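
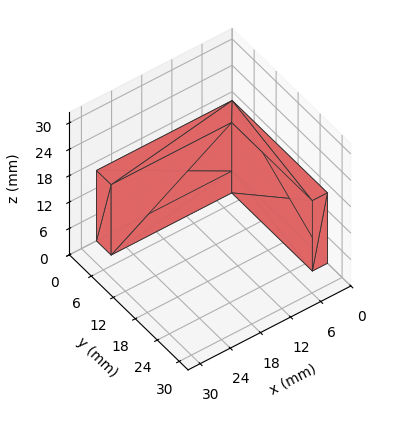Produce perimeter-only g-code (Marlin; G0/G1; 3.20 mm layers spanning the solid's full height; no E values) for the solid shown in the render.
Reading the render: the shape is an L-shaped prism: outer 27 × 26 mm, arm thicknesses ≈ 4 mm (horizontal) and 3 mm (vertical), extruded 16 mm in z (dimensions read to the nearest mm from the axis ticks). For the g-code, the solid's height is divided into equal slices at the stated Δz and each level perimeter traced with G1 moves after a G0 lift.

; perimeter-only toolpath
G21 ; units = mm
G90 ; absolute positioning
G28 ; home
; layer 1
G0 Z3.20
G0 X0.00 Y0.00
G1 X27.00 Y0.00
G1 X27.00 Y4.00
G1 X3.00 Y4.00
G1 X3.00 Y26.00
G1 X0.00 Y26.00
G1 X0.00 Y0.00
; layer 2
G0 Z6.40
G0 X0.00 Y0.00
G1 X27.00 Y0.00
G1 X27.00 Y4.00
G1 X3.00 Y4.00
G1 X3.00 Y26.00
G1 X0.00 Y26.00
G1 X0.00 Y0.00
; layer 3
G0 Z9.60
G0 X0.00 Y0.00
G1 X27.00 Y0.00
G1 X27.00 Y4.00
G1 X3.00 Y4.00
G1 X3.00 Y26.00
G1 X0.00 Y26.00
G1 X0.00 Y0.00
; layer 4
G0 Z12.80
G0 X0.00 Y0.00
G1 X27.00 Y0.00
G1 X27.00 Y4.00
G1 X3.00 Y4.00
G1 X3.00 Y26.00
G1 X0.00 Y26.00
G1 X0.00 Y0.00
; layer 5
G0 Z16.00
G0 X0.00 Y0.00
G1 X27.00 Y0.00
G1 X27.00 Y4.00
G1 X3.00 Y4.00
G1 X3.00 Y26.00
G1 X0.00 Y26.00
G1 X0.00 Y0.00
M2 ; end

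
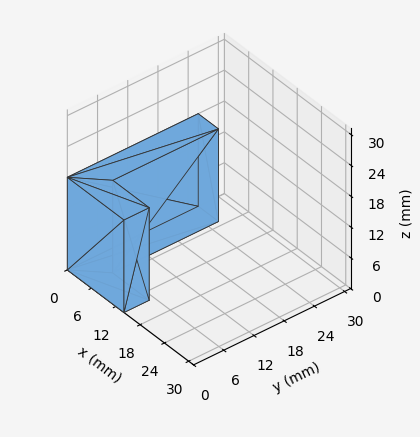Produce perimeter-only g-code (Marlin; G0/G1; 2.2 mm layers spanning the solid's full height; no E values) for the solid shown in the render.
Reading the render: the shape is an L-shaped prism: outer 14 × 26 mm, arm thicknesses ≈ 5 mm (horizontal) and 5 mm (vertical), extruded 18 mm in z (dimensions read to the nearest mm from the axis ticks). For the g-code, the solid's height is divided into equal slices at the stated Δz and each level perimeter traced with G1 moves after a G0 lift.

; perimeter-only toolpath
G21 ; units = mm
G90 ; absolute positioning
G28 ; home
; layer 1
G0 Z2.2
G0 X0.0 Y0.0
G1 X14.0 Y0.0
G1 X14.0 Y5.0
G1 X5.0 Y5.0
G1 X5.0 Y26.0
G1 X0.0 Y26.0
G1 X0.0 Y0.0
; layer 2
G0 Z4.5
G0 X0.0 Y0.0
G1 X14.0 Y0.0
G1 X14.0 Y5.0
G1 X5.0 Y5.0
G1 X5.0 Y26.0
G1 X0.0 Y26.0
G1 X0.0 Y0.0
; layer 3
G0 Z6.8
G0 X0.0 Y0.0
G1 X14.0 Y0.0
G1 X14.0 Y5.0
G1 X5.0 Y5.0
G1 X5.0 Y26.0
G1 X0.0 Y26.0
G1 X0.0 Y0.0
; layer 4
G0 Z9.0
G0 X0.0 Y0.0
G1 X14.0 Y0.0
G1 X14.0 Y5.0
G1 X5.0 Y5.0
G1 X5.0 Y26.0
G1 X0.0 Y26.0
G1 X0.0 Y0.0
; layer 5
G0 Z11.2
G0 X0.0 Y0.0
G1 X14.0 Y0.0
G1 X14.0 Y5.0
G1 X5.0 Y5.0
G1 X5.0 Y26.0
G1 X0.0 Y26.0
G1 X0.0 Y0.0
; layer 6
G0 Z13.5
G0 X0.0 Y0.0
G1 X14.0 Y0.0
G1 X14.0 Y5.0
G1 X5.0 Y5.0
G1 X5.0 Y26.0
G1 X0.0 Y26.0
G1 X0.0 Y0.0
; layer 7
G0 Z15.8
G0 X0.0 Y0.0
G1 X14.0 Y0.0
G1 X14.0 Y5.0
G1 X5.0 Y5.0
G1 X5.0 Y26.0
G1 X0.0 Y26.0
G1 X0.0 Y0.0
; layer 8
G0 Z18.0
G0 X0.0 Y0.0
G1 X14.0 Y0.0
G1 X14.0 Y5.0
G1 X5.0 Y5.0
G1 X5.0 Y26.0
G1 X0.0 Y26.0
G1 X0.0 Y0.0
M2 ; end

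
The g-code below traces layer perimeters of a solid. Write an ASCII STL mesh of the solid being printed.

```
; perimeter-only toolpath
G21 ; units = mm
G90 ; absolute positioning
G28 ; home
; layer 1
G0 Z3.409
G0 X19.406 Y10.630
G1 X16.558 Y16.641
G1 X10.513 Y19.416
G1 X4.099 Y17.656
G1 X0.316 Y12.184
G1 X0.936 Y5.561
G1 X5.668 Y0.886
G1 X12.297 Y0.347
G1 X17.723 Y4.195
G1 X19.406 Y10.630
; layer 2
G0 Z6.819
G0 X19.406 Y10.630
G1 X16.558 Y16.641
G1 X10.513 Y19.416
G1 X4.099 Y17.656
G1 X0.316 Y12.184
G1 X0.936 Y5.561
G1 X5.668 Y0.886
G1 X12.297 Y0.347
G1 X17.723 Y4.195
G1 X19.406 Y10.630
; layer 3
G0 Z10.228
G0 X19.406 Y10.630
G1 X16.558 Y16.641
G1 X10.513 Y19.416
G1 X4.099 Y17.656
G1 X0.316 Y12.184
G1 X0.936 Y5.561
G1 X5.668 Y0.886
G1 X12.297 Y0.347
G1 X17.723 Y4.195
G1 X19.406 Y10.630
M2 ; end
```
solid part
  facet normal 0.0000 0.0000 -1.0000
    outer loop
      vertex 10.513 19.416 0.000
      vertex 16.558 16.641 0.000
      vertex 19.406 10.630 0.000
    endloop
  endfacet
  facet normal 0.0000 0.0000 -1.0000
    outer loop
      vertex 4.099 17.656 0.000
      vertex 10.513 19.416 0.000
      vertex 19.406 10.630 0.000
    endloop
  endfacet
  facet normal 0.0000 0.0000 -1.0000
    outer loop
      vertex 0.316 12.184 0.000
      vertex 4.099 17.656 0.000
      vertex 19.406 10.630 0.000
    endloop
  endfacet
  facet normal 0.0000 0.0000 -1.0000
    outer loop
      vertex 0.936 5.561 0.000
      vertex 0.316 12.184 0.000
      vertex 19.406 10.630 0.000
    endloop
  endfacet
  facet normal 0.0000 0.0000 -1.0000
    outer loop
      vertex 5.668 0.886 0.000
      vertex 0.936 5.561 0.000
      vertex 19.406 10.630 0.000
    endloop
  endfacet
  facet normal 0.0000 0.0000 -1.0000
    outer loop
      vertex 12.297 0.347 0.000
      vertex 5.668 0.886 0.000
      vertex 19.406 10.630 0.000
    endloop
  endfacet
  facet normal 0.0000 0.0000 -1.0000
    outer loop
      vertex 17.723 4.195 0.000
      vertex 12.297 0.347 0.000
      vertex 19.406 10.630 0.000
    endloop
  endfacet
  facet normal 0.0000 0.0000 1.0000
    outer loop
      vertex 19.406 10.630 10.228
      vertex 16.558 16.641 10.228
      vertex 10.513 19.416 10.228
    endloop
  endfacet
  facet normal 0.0000 0.0000 1.0000
    outer loop
      vertex 19.406 10.630 10.228
      vertex 10.513 19.416 10.228
      vertex 4.099 17.656 10.228
    endloop
  endfacet
  facet normal 0.0000 0.0000 1.0000
    outer loop
      vertex 19.406 10.630 10.228
      vertex 4.099 17.656 10.228
      vertex 0.316 12.184 10.228
    endloop
  endfacet
  facet normal 0.0000 0.0000 1.0000
    outer loop
      vertex 19.406 10.630 10.228
      vertex 0.316 12.184 10.228
      vertex 0.936 5.561 10.228
    endloop
  endfacet
  facet normal 0.0000 0.0000 1.0000
    outer loop
      vertex 19.406 10.630 10.228
      vertex 0.936 5.561 10.228
      vertex 5.668 0.886 10.228
    endloop
  endfacet
  facet normal 0.0000 0.0000 1.0000
    outer loop
      vertex 19.406 10.630 10.228
      vertex 5.668 0.886 10.228
      vertex 12.297 0.347 10.228
    endloop
  endfacet
  facet normal 0.0000 0.0000 1.0000
    outer loop
      vertex 19.406 10.630 10.228
      vertex 12.297 0.347 10.228
      vertex 17.723 4.195 10.228
    endloop
  endfacet
  facet normal 0.9037 0.4282 0.0000
    outer loop
      vertex 19.406 10.630 0.000
      vertex 16.558 16.641 0.000
      vertex 16.558 16.641 10.228
    endloop
  endfacet
  facet normal 0.9037 0.4282 0.0000
    outer loop
      vertex 19.406 10.630 0.000
      vertex 16.558 16.641 10.228
      vertex 19.406 10.630 10.228
    endloop
  endfacet
  facet normal 0.4172 0.9088 0.0000
    outer loop
      vertex 16.558 16.641 0.000
      vertex 10.513 19.416 0.000
      vertex 10.513 19.416 10.228
    endloop
  endfacet
  facet normal 0.4172 0.9088 0.0000
    outer loop
      vertex 16.558 16.641 0.000
      vertex 10.513 19.416 10.228
      vertex 16.558 16.641 10.228
    endloop
  endfacet
  facet normal -0.2646 0.9644 0.0000
    outer loop
      vertex 10.513 19.416 0.000
      vertex 4.099 17.656 0.000
      vertex 4.099 17.656 10.228
    endloop
  endfacet
  facet normal -0.2646 0.9644 0.0000
    outer loop
      vertex 10.513 19.416 0.000
      vertex 4.099 17.656 10.228
      vertex 10.513 19.416 10.228
    endloop
  endfacet
  facet normal -0.8226 0.5687 0.0000
    outer loop
      vertex 4.099 17.656 0.000
      vertex 0.316 12.184 0.000
      vertex 0.316 12.184 10.228
    endloop
  endfacet
  facet normal -0.8226 0.5687 0.0000
    outer loop
      vertex 4.099 17.656 0.000
      vertex 0.316 12.184 10.228
      vertex 4.099 17.656 10.228
    endloop
  endfacet
  facet normal -0.9956 -0.0932 0.0000
    outer loop
      vertex 0.316 12.184 0.000
      vertex 0.936 5.561 0.000
      vertex 0.936 5.561 10.228
    endloop
  endfacet
  facet normal -0.9956 -0.0932 0.0000
    outer loop
      vertex 0.316 12.184 0.000
      vertex 0.936 5.561 10.228
      vertex 0.316 12.184 10.228
    endloop
  endfacet
  facet normal -0.7028 -0.7114 0.0000
    outer loop
      vertex 0.936 5.561 0.000
      vertex 5.668 0.886 0.000
      vertex 5.668 0.886 10.228
    endloop
  endfacet
  facet normal -0.7028 -0.7114 0.0000
    outer loop
      vertex 0.936 5.561 0.000
      vertex 5.668 0.886 10.228
      vertex 0.936 5.561 10.228
    endloop
  endfacet
  facet normal -0.0810 -0.9967 0.0000
    outer loop
      vertex 5.668 0.886 0.000
      vertex 12.297 0.347 0.000
      vertex 12.297 0.347 10.228
    endloop
  endfacet
  facet normal -0.0810 -0.9967 0.0000
    outer loop
      vertex 5.668 0.886 0.000
      vertex 12.297 0.347 10.228
      vertex 5.668 0.886 10.228
    endloop
  endfacet
  facet normal 0.5785 -0.8157 0.0000
    outer loop
      vertex 12.297 0.347 0.000
      vertex 17.723 4.195 0.000
      vertex 17.723 4.195 10.228
    endloop
  endfacet
  facet normal 0.5785 -0.8157 0.0000
    outer loop
      vertex 12.297 0.347 0.000
      vertex 17.723 4.195 10.228
      vertex 12.297 0.347 10.228
    endloop
  endfacet
  facet normal 0.9675 -0.2530 0.0000
    outer loop
      vertex 17.723 4.195 0.000
      vertex 19.406 10.630 0.000
      vertex 19.406 10.630 10.228
    endloop
  endfacet
  facet normal 0.9675 -0.2530 0.0000
    outer loop
      vertex 17.723 4.195 0.000
      vertex 19.406 10.630 10.228
      vertex 17.723 4.195 10.228
    endloop
  endfacet
endsolid part

The G0 Z moves step by Δz≈3.409 mm. Every layer's G1 loop is the same polygon, so the solid is a straight extrusion of it from z=0 to z≈10.2. Closing with flat bottom and top caps and triangulating gives 32 facets — a regular 9-sided prism (a cylinder approximated with 9 flat sides), circumscribed radius ≈ 9.72 mm, height ≈ 10.2 mm.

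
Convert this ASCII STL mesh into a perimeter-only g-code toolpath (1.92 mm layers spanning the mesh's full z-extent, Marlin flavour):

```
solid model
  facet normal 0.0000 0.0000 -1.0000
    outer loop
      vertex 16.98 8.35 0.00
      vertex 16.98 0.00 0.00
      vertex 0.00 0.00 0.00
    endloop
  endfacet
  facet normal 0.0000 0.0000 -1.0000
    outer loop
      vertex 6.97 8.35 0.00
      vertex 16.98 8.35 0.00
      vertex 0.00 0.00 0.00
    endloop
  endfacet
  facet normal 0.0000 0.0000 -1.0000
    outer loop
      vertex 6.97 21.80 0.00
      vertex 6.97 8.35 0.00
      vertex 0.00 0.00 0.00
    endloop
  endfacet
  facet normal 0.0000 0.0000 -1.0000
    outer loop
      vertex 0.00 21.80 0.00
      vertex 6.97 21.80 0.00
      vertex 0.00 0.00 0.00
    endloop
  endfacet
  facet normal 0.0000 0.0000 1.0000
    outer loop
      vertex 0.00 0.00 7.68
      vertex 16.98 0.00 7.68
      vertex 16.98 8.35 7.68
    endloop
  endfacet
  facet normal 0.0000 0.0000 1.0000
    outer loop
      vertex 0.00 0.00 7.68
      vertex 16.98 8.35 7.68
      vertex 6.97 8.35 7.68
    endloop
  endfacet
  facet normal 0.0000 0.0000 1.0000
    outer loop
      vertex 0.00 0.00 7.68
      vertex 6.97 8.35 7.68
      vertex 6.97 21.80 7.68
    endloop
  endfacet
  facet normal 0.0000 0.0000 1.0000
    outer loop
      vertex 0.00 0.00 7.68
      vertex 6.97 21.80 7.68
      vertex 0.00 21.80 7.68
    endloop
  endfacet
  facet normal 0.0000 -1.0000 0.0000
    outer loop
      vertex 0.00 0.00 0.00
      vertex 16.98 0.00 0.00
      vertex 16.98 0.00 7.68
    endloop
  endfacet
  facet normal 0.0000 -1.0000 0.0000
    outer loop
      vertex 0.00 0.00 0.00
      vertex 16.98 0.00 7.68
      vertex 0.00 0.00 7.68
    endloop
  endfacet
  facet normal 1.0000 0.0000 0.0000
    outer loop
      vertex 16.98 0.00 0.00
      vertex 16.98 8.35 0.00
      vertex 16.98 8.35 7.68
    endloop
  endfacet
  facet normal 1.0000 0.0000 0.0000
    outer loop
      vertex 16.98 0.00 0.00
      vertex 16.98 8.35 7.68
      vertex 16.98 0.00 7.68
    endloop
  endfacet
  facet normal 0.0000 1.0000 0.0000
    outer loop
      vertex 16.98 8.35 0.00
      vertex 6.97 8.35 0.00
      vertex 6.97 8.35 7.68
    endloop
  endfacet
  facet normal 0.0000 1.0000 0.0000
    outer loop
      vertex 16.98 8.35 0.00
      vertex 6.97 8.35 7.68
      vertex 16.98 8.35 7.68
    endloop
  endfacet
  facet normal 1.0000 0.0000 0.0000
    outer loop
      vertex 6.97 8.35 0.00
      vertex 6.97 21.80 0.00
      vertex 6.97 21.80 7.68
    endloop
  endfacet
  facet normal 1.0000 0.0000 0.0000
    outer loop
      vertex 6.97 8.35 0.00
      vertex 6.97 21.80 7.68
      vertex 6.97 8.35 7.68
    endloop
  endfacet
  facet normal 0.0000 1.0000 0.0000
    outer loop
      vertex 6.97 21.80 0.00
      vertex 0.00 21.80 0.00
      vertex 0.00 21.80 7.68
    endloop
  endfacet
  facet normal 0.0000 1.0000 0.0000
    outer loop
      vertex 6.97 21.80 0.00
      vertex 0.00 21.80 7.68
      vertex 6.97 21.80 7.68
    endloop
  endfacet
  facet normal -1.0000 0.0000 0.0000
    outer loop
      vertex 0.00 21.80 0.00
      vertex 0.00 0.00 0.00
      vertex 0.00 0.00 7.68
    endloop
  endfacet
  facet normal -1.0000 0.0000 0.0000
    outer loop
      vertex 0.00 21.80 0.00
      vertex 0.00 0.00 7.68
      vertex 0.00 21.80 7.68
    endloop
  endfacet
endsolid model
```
; perimeter-only toolpath
G21 ; units = mm
G90 ; absolute positioning
G28 ; home
; layer 1
G0 Z1.92
G0 X0.00 Y0.00
G1 X16.98 Y0.00
G1 X16.98 Y8.35
G1 X6.97 Y8.35
G1 X6.97 Y21.80
G1 X0.00 Y21.80
G1 X0.00 Y0.00
; layer 2
G0 Z3.84
G0 X0.00 Y0.00
G1 X16.98 Y0.00
G1 X16.98 Y8.35
G1 X6.97 Y8.35
G1 X6.97 Y21.80
G1 X0.00 Y21.80
G1 X0.00 Y0.00
; layer 3
G0 Z5.76
G0 X0.00 Y0.00
G1 X16.98 Y0.00
G1 X16.98 Y8.35
G1 X6.97 Y8.35
G1 X6.97 Y21.80
G1 X0.00 Y21.80
G1 X0.00 Y0.00
; layer 4
G0 Z7.68
G0 X0.00 Y0.00
G1 X16.98 Y0.00
G1 X16.98 Y8.35
G1 X6.97 Y8.35
G1 X6.97 Y21.80
G1 X0.00 Y21.80
G1 X0.00 Y0.00
M2 ; end

The solid is an L-shaped prism: outer 17 × 21.8 mm, arm thicknesses ≈ 8.35 mm (horizontal) and 6.97 mm (vertical), extruded 7.68 mm in z. Slicing at Δz = 1.92 mm — 4 equal slices spanning the solid's height, so layer i sits at z = i·h/4 — gives 4 non-empty perimeters. Each is a 6-segment closed polygon; G0 lifts to the layer z and rapids to the start vertex, then G1 traces the edges.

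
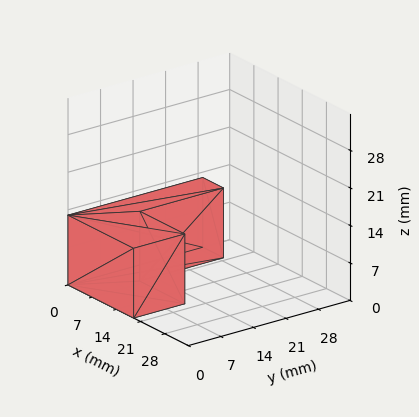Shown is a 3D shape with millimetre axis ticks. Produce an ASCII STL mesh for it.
Reading the render: the shape is an L-shaped prism: outer 19 × 29 mm, arm thicknesses ≈ 11 mm (horizontal) and 6 mm (vertical), extruded 13 mm in z (dimensions read to the nearest mm from the axis ticks). For the STL, each face is triangulated and given an outward normal.

solid part
  facet normal 0.0000 0.0000 -1.0000
    outer loop
      vertex 19.000 11.000 0.000
      vertex 19.000 0.000 0.000
      vertex 0.000 0.000 0.000
    endloop
  endfacet
  facet normal 0.0000 0.0000 -1.0000
    outer loop
      vertex 6.000 11.000 0.000
      vertex 19.000 11.000 0.000
      vertex 0.000 0.000 0.000
    endloop
  endfacet
  facet normal 0.0000 0.0000 -1.0000
    outer loop
      vertex 6.000 29.000 0.000
      vertex 6.000 11.000 0.000
      vertex 0.000 0.000 0.000
    endloop
  endfacet
  facet normal 0.0000 0.0000 -1.0000
    outer loop
      vertex 0.000 29.000 0.000
      vertex 6.000 29.000 0.000
      vertex 0.000 0.000 0.000
    endloop
  endfacet
  facet normal 0.0000 0.0000 1.0000
    outer loop
      vertex 0.000 0.000 13.000
      vertex 19.000 0.000 13.000
      vertex 19.000 11.000 13.000
    endloop
  endfacet
  facet normal 0.0000 0.0000 1.0000
    outer loop
      vertex 0.000 0.000 13.000
      vertex 19.000 11.000 13.000
      vertex 6.000 11.000 13.000
    endloop
  endfacet
  facet normal 0.0000 0.0000 1.0000
    outer loop
      vertex 0.000 0.000 13.000
      vertex 6.000 11.000 13.000
      vertex 6.000 29.000 13.000
    endloop
  endfacet
  facet normal 0.0000 0.0000 1.0000
    outer loop
      vertex 0.000 0.000 13.000
      vertex 6.000 29.000 13.000
      vertex 0.000 29.000 13.000
    endloop
  endfacet
  facet normal 0.0000 -1.0000 0.0000
    outer loop
      vertex 0.000 0.000 0.000
      vertex 19.000 0.000 0.000
      vertex 19.000 0.000 13.000
    endloop
  endfacet
  facet normal 0.0000 -1.0000 0.0000
    outer loop
      vertex 0.000 0.000 0.000
      vertex 19.000 0.000 13.000
      vertex 0.000 0.000 13.000
    endloop
  endfacet
  facet normal 1.0000 0.0000 0.0000
    outer loop
      vertex 19.000 0.000 0.000
      vertex 19.000 11.000 0.000
      vertex 19.000 11.000 13.000
    endloop
  endfacet
  facet normal 1.0000 0.0000 0.0000
    outer loop
      vertex 19.000 0.000 0.000
      vertex 19.000 11.000 13.000
      vertex 19.000 0.000 13.000
    endloop
  endfacet
  facet normal 0.0000 1.0000 0.0000
    outer loop
      vertex 19.000 11.000 0.000
      vertex 6.000 11.000 0.000
      vertex 6.000 11.000 13.000
    endloop
  endfacet
  facet normal 0.0000 1.0000 0.0000
    outer loop
      vertex 19.000 11.000 0.000
      vertex 6.000 11.000 13.000
      vertex 19.000 11.000 13.000
    endloop
  endfacet
  facet normal 1.0000 0.0000 0.0000
    outer loop
      vertex 6.000 11.000 0.000
      vertex 6.000 29.000 0.000
      vertex 6.000 29.000 13.000
    endloop
  endfacet
  facet normal 1.0000 0.0000 0.0000
    outer loop
      vertex 6.000 11.000 0.000
      vertex 6.000 29.000 13.000
      vertex 6.000 11.000 13.000
    endloop
  endfacet
  facet normal 0.0000 1.0000 0.0000
    outer loop
      vertex 6.000 29.000 0.000
      vertex 0.000 29.000 0.000
      vertex 0.000 29.000 13.000
    endloop
  endfacet
  facet normal 0.0000 1.0000 0.0000
    outer loop
      vertex 6.000 29.000 0.000
      vertex 0.000 29.000 13.000
      vertex 6.000 29.000 13.000
    endloop
  endfacet
  facet normal -1.0000 0.0000 0.0000
    outer loop
      vertex 0.000 29.000 0.000
      vertex 0.000 0.000 0.000
      vertex 0.000 0.000 13.000
    endloop
  endfacet
  facet normal -1.0000 0.0000 0.0000
    outer loop
      vertex 0.000 29.000 0.000
      vertex 0.000 0.000 13.000
      vertex 0.000 29.000 13.000
    endloop
  endfacet
endsolid part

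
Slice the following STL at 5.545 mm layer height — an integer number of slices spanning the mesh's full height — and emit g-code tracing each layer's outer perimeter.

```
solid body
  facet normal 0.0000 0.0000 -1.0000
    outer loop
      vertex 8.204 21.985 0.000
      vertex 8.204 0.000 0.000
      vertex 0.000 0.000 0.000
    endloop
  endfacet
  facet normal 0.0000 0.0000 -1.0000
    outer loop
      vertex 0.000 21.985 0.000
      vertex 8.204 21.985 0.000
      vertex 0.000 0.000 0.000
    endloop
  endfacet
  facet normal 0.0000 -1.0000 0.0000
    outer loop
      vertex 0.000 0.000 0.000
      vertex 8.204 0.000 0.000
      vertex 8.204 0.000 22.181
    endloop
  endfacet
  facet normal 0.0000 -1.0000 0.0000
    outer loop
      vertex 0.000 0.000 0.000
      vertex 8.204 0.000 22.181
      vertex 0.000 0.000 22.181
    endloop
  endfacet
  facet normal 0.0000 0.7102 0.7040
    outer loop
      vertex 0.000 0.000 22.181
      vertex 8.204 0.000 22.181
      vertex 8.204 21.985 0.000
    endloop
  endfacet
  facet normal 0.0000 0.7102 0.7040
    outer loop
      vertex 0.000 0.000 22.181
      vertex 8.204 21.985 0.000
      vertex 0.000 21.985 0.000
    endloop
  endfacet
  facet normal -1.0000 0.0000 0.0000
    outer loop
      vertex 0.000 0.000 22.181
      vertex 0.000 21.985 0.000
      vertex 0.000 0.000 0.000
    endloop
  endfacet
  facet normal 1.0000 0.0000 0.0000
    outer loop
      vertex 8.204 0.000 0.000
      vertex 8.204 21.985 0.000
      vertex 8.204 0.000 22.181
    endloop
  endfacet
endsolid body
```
; perimeter-only toolpath
G21 ; units = mm
G90 ; absolute positioning
G28 ; home
; layer 1
G0 Z5.545
G0 X0.000 Y0.000
G1 X8.204 Y0.000
G1 X8.204 Y16.489
G1 X0.000 Y16.489
G1 X0.000 Y0.000
; layer 2
G0 Z11.091
G0 X0.000 Y0.000
G1 X8.204 Y0.000
G1 X8.204 Y10.992
G1 X0.000 Y10.992
G1 X0.000 Y0.000
; layer 3
G0 Z16.636
G0 X0.000 Y0.000
G1 X8.204 Y0.000
G1 X8.204 Y5.496
G1 X0.000 Y5.496
G1 X0.000 Y0.000
M2 ; end

The solid is a wedge (ramp): 8.2 × 22 mm base, rising to 22.2 mm along the y=0 edge and sloping linearly to z=0 at y=22. Slicing at Δz = 5.545 mm — 4 equal slices spanning the solid's height, so layer i sits at z = i·h/4 — gives 3 non-empty perimeters. Each is a 4-segment closed polygon; G0 lifts to the layer z and rapids to the start vertex, then G1 traces the edges. The cross-section shrinks linearly with z (the slice at the apex is degenerate and omitted).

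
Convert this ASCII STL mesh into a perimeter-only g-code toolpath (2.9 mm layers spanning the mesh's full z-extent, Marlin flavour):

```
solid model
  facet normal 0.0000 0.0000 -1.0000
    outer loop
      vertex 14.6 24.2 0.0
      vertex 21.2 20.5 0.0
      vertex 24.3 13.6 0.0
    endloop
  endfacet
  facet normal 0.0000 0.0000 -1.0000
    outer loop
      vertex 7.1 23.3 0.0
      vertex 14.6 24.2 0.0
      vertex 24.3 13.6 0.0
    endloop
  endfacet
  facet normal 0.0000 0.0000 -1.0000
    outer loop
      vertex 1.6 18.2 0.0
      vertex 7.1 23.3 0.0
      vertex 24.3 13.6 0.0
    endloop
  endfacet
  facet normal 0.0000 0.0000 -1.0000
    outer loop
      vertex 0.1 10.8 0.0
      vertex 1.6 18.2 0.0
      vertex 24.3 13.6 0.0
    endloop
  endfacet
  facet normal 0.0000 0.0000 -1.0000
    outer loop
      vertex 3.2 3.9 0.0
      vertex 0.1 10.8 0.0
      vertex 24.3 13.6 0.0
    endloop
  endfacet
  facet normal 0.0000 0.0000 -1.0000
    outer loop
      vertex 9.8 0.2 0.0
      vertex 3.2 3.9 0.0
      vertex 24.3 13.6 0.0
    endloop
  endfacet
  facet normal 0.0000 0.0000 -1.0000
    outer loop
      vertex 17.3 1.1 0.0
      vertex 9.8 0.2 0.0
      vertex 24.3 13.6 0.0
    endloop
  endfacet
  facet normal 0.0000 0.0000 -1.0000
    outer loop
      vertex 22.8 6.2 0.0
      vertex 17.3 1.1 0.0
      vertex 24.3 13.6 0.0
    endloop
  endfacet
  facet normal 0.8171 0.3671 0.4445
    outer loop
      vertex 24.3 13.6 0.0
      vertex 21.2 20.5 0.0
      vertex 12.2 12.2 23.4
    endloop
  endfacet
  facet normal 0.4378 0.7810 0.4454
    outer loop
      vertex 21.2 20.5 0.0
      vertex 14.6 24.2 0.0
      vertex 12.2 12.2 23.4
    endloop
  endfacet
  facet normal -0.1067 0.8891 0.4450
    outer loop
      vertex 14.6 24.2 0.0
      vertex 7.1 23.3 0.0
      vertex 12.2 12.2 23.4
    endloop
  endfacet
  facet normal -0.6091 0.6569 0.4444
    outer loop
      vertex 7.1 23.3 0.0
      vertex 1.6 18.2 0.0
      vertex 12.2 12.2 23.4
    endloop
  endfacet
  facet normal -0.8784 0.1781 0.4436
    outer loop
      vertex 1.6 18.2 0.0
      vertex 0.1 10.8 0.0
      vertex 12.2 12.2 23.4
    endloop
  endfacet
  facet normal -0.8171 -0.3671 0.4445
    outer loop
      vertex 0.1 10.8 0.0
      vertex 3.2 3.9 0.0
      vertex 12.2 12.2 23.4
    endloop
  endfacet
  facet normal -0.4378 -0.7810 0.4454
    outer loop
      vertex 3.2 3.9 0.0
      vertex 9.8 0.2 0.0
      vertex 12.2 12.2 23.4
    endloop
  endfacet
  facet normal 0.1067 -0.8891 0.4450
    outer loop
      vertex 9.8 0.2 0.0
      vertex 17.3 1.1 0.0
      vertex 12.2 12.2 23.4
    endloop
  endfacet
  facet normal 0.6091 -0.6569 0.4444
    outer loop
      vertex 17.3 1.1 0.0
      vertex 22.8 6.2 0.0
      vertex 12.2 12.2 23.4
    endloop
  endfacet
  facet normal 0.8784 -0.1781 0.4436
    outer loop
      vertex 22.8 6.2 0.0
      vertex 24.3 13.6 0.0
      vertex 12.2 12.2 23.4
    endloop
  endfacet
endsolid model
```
; perimeter-only toolpath
G21 ; units = mm
G90 ; absolute positioning
G28 ; home
; layer 1
G0 Z2.9
G0 X22.8 Y13.4
G1 X20.1 Y19.5
G1 X14.3 Y22.7
G1 X7.7 Y21.9
G1 X2.9 Y17.4
G1 X1.6 Y11.0
G1 X4.3 Y4.9
G1 X10.1 Y1.7
G1 X16.7 Y2.5
G1 X21.5 Y6.9
G1 X22.8 Y13.4
; layer 2
G0 Z5.8
G0 X21.3 Y13.2
G1 X18.9 Y18.4
G1 X14.0 Y21.2
G1 X8.4 Y20.5
G1 X4.2 Y16.7
G1 X3.1 Y11.2
G1 X5.5 Y6.0
G1 X10.4 Y3.2
G1 X16.0 Y3.9
G1 X20.2 Y7.7
G1 X21.3 Y13.2
; layer 3
G0 Z8.8
G0 X19.8 Y13.1
G1 X17.8 Y17.4
G1 X13.7 Y19.7
G1 X9.0 Y19.1
G1 X5.6 Y15.9
G1 X4.6 Y11.3
G1 X6.6 Y7.0
G1 X10.7 Y4.7
G1 X15.4 Y5.3
G1 X18.8 Y8.4
G1 X19.8 Y13.1
; layer 4
G0 Z11.7
G0 X18.2 Y12.9
G1 X16.7 Y16.4
G1 X13.4 Y18.2
G1 X9.6 Y17.8
G1 X6.9 Y15.2
G1 X6.1 Y11.5
G1 X7.7 Y8.0
G1 X11.0 Y6.2
G1 X14.8 Y6.6
G1 X17.5 Y9.2
G1 X18.2 Y12.9
; layer 5
G0 Z14.6
G0 X16.7 Y12.7
G1 X15.6 Y15.3
G1 X13.1 Y16.7
G1 X10.3 Y16.4
G1 X8.2 Y14.4
G1 X7.7 Y11.7
G1 X8.8 Y9.1
G1 X11.3 Y7.7
G1 X14.1 Y8.0
G1 X16.2 Y9.9
G1 X16.7 Y12.7
; layer 6
G0 Z17.5
G0 X15.2 Y12.6
G1 X14.5 Y14.3
G1 X12.8 Y15.2
G1 X10.9 Y15.0
G1 X9.5 Y13.7
G1 X9.2 Y11.8
G1 X9.9 Y10.1
G1 X11.6 Y9.2
G1 X13.5 Y9.4
G1 X14.9 Y10.7
G1 X15.2 Y12.6
; layer 7
G0 Z20.5
G0 X13.7 Y12.4
G1 X13.3 Y13.2
G1 X12.5 Y13.7
G1 X11.6 Y13.6
G1 X10.9 Y12.9
G1 X10.7 Y12.0
G1 X11.1 Y11.2
G1 X11.9 Y10.7
G1 X12.8 Y10.8
G1 X13.5 Y11.4
G1 X13.7 Y12.4
M2 ; end

The solid is a regular 10-sided pyramid, base circumscribed radius ≈ 12.2 mm, apex at z ≈ 23.4 mm. Slicing at Δz = 2.9 mm — 8 equal slices spanning the solid's height, so layer i sits at z = i·h/8 — gives 7 non-empty perimeters. Each is a 10-segment closed polygon; G0 lifts to the layer z and rapids to the start vertex, then G1 traces the edges. The cross-section shrinks linearly with z (the slice at the apex is degenerate and omitted).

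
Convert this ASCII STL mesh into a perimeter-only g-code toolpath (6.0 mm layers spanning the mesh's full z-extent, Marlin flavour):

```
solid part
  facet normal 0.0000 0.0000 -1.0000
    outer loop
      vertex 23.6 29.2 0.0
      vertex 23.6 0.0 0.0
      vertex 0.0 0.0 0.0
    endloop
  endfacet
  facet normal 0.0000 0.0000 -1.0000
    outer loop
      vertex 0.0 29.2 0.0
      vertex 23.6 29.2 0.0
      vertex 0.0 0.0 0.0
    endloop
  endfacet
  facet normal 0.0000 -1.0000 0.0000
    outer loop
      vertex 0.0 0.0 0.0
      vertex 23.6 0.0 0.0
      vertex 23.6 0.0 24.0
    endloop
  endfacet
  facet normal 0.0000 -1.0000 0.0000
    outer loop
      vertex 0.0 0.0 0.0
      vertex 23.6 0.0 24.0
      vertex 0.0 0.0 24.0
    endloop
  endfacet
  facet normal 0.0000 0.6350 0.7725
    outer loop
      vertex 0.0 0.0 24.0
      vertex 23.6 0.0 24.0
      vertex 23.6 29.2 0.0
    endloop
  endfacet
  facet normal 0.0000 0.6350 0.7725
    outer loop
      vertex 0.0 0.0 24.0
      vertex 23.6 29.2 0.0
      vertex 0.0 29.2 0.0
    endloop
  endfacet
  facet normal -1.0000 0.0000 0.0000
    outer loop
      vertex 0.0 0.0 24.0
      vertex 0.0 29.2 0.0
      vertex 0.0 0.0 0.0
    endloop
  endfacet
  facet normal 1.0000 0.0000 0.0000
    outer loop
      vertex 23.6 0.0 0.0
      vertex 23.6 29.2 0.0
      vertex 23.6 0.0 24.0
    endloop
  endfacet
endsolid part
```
; perimeter-only toolpath
G21 ; units = mm
G90 ; absolute positioning
G28 ; home
; layer 1
G0 Z6.0
G0 X0.0 Y0.0
G1 X23.6 Y0.0
G1 X23.6 Y21.9
G1 X0.0 Y21.9
G1 X0.0 Y0.0
; layer 2
G0 Z12.0
G0 X0.0 Y0.0
G1 X23.6 Y0.0
G1 X23.6 Y14.6
G1 X0.0 Y14.6
G1 X0.0 Y0.0
; layer 3
G0 Z18.0
G0 X0.0 Y0.0
G1 X23.6 Y0.0
G1 X23.6 Y7.3
G1 X0.0 Y7.3
G1 X0.0 Y0.0
M2 ; end

The solid is a wedge (ramp): 23.6 × 29.2 mm base, rising to 24 mm along the y=0 edge and sloping linearly to z=0 at y=29.2. Slicing at Δz = 6.0 mm — 4 equal slices spanning the solid's height, so layer i sits at z = i·h/4 — gives 3 non-empty perimeters. Each is a 4-segment closed polygon; G0 lifts to the layer z and rapids to the start vertex, then G1 traces the edges. The cross-section shrinks linearly with z (the slice at the apex is degenerate and omitted).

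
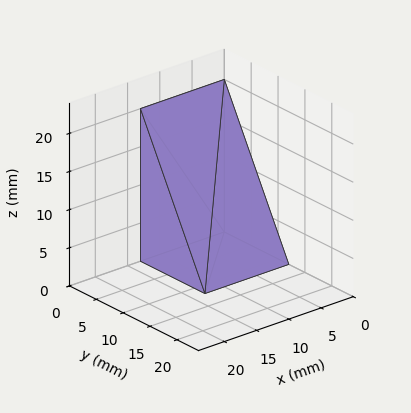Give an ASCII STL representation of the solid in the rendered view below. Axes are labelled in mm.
Reading the render: the shape is a wedge (ramp): 13 × 12 mm base, rising to 20 mm along the y=0 edge and sloping linearly to z=0 at y=12 (dimensions read to the nearest mm from the axis ticks). For the STL, each face is triangulated and given an outward normal.

solid part
  facet normal 0.0000 0.0000 -1.0000
    outer loop
      vertex 13.000 12.000 0.000
      vertex 13.000 0.000 0.000
      vertex 0.000 0.000 0.000
    endloop
  endfacet
  facet normal 0.0000 0.0000 -1.0000
    outer loop
      vertex 0.000 12.000 0.000
      vertex 13.000 12.000 0.000
      vertex 0.000 0.000 0.000
    endloop
  endfacet
  facet normal 0.0000 -1.0000 0.0000
    outer loop
      vertex 0.000 0.000 0.000
      vertex 13.000 0.000 0.000
      vertex 13.000 0.000 20.000
    endloop
  endfacet
  facet normal 0.0000 -1.0000 0.0000
    outer loop
      vertex 0.000 0.000 0.000
      vertex 13.000 0.000 20.000
      vertex 0.000 0.000 20.000
    endloop
  endfacet
  facet normal 0.0000 0.8575 0.5145
    outer loop
      vertex 0.000 0.000 20.000
      vertex 13.000 0.000 20.000
      vertex 13.000 12.000 0.000
    endloop
  endfacet
  facet normal 0.0000 0.8575 0.5145
    outer loop
      vertex 0.000 0.000 20.000
      vertex 13.000 12.000 0.000
      vertex 0.000 12.000 0.000
    endloop
  endfacet
  facet normal -1.0000 0.0000 0.0000
    outer loop
      vertex 0.000 0.000 20.000
      vertex 0.000 12.000 0.000
      vertex 0.000 0.000 0.000
    endloop
  endfacet
  facet normal 1.0000 0.0000 0.0000
    outer loop
      vertex 13.000 0.000 0.000
      vertex 13.000 12.000 0.000
      vertex 13.000 0.000 20.000
    endloop
  endfacet
endsolid part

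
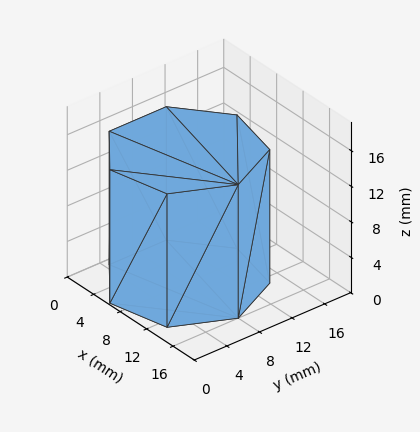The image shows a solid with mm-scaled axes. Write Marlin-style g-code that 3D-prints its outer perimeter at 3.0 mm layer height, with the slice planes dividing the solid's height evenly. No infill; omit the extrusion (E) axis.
Reading the render: the shape is a regular 7-sided prism (a cylinder approximated with 7 flat sides), circumscribed radius ≈ 8 mm, height ≈ 15 mm (dimensions read to the nearest mm from the axis ticks). For the g-code, the solid's height is divided into equal slices at the stated Δz and each level perimeter traced with G1 moves after a G0 lift.

; perimeter-only toolpath
G21 ; units = mm
G90 ; absolute positioning
G28 ; home
; layer 1
G0 Z3.0
G0 X16.0 Y8.0
G1 X13.0 Y14.3
G1 X6.2 Y15.8
G1 X0.8 Y11.5
G1 X0.8 Y4.5
G1 X6.2 Y0.2
G1 X13.0 Y1.7
G1 X16.0 Y8.0
; layer 2
G0 Z6.0
G0 X16.0 Y8.0
G1 X13.0 Y14.3
G1 X6.2 Y15.8
G1 X0.8 Y11.5
G1 X0.8 Y4.5
G1 X6.2 Y0.2
G1 X13.0 Y1.7
G1 X16.0 Y8.0
; layer 3
G0 Z9.0
G0 X16.0 Y8.0
G1 X13.0 Y14.3
G1 X6.2 Y15.8
G1 X0.8 Y11.5
G1 X0.8 Y4.5
G1 X6.2 Y0.2
G1 X13.0 Y1.7
G1 X16.0 Y8.0
; layer 4
G0 Z12.0
G0 X16.0 Y8.0
G1 X13.0 Y14.3
G1 X6.2 Y15.8
G1 X0.8 Y11.5
G1 X0.8 Y4.5
G1 X6.2 Y0.2
G1 X13.0 Y1.7
G1 X16.0 Y8.0
; layer 5
G0 Z15.0
G0 X16.0 Y8.0
G1 X13.0 Y14.3
G1 X6.2 Y15.8
G1 X0.8 Y11.5
G1 X0.8 Y4.5
G1 X6.2 Y0.2
G1 X13.0 Y1.7
G1 X16.0 Y8.0
M2 ; end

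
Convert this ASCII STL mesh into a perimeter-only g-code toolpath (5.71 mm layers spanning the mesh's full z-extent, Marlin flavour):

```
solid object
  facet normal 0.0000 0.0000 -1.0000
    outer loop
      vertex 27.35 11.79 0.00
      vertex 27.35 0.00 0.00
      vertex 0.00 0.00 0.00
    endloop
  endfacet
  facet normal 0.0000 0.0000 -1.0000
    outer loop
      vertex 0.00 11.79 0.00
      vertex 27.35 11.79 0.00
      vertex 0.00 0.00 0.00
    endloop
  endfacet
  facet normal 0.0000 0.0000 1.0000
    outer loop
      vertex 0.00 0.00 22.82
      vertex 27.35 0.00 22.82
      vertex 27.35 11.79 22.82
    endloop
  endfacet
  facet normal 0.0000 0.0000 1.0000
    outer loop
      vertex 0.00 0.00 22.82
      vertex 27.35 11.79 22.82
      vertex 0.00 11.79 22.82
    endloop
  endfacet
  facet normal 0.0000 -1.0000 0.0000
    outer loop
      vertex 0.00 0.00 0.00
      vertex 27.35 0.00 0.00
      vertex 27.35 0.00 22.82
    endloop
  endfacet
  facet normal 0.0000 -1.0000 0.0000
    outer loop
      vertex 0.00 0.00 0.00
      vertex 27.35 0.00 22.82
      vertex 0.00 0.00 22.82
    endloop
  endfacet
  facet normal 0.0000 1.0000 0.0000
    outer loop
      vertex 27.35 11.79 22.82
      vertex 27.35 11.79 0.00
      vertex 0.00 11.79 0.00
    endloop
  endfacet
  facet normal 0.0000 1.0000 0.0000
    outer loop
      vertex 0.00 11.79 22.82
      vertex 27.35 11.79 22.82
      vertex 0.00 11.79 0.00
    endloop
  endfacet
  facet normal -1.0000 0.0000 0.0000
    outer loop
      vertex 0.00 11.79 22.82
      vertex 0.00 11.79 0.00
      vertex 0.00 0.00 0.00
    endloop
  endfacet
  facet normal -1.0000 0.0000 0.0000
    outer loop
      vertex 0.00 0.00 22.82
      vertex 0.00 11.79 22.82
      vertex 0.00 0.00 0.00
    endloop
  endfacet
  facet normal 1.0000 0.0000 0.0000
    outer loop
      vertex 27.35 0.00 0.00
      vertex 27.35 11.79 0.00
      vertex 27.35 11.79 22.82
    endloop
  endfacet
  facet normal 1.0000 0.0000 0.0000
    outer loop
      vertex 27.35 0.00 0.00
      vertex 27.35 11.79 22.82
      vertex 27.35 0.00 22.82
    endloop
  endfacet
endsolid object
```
; perimeter-only toolpath
G21 ; units = mm
G90 ; absolute positioning
G28 ; home
; layer 1
G0 Z5.71
G0 X0.00 Y0.00
G1 X27.35 Y0.00
G1 X27.35 Y11.79
G1 X0.00 Y11.79
G1 X0.00 Y0.00
; layer 2
G0 Z11.41
G0 X0.00 Y0.00
G1 X27.35 Y0.00
G1 X27.35 Y11.79
G1 X0.00 Y11.79
G1 X0.00 Y0.00
; layer 3
G0 Z17.12
G0 X0.00 Y0.00
G1 X27.35 Y0.00
G1 X27.35 Y11.79
G1 X0.00 Y11.79
G1 X0.00 Y0.00
; layer 4
G0 Z22.82
G0 X0.00 Y0.00
G1 X27.35 Y0.00
G1 X27.35 Y11.79
G1 X0.00 Y11.79
G1 X0.00 Y0.00
M2 ; end

The solid is a rectangular box, roughly 27.4 × 11.8 mm footprint and 22.8 mm tall. Slicing at Δz = 5.71 mm — 4 equal slices spanning the solid's height, so layer i sits at z = i·h/4 — gives 4 non-empty perimeters. Each is a 4-segment closed polygon; G0 lifts to the layer z and rapids to the start vertex, then G1 traces the edges.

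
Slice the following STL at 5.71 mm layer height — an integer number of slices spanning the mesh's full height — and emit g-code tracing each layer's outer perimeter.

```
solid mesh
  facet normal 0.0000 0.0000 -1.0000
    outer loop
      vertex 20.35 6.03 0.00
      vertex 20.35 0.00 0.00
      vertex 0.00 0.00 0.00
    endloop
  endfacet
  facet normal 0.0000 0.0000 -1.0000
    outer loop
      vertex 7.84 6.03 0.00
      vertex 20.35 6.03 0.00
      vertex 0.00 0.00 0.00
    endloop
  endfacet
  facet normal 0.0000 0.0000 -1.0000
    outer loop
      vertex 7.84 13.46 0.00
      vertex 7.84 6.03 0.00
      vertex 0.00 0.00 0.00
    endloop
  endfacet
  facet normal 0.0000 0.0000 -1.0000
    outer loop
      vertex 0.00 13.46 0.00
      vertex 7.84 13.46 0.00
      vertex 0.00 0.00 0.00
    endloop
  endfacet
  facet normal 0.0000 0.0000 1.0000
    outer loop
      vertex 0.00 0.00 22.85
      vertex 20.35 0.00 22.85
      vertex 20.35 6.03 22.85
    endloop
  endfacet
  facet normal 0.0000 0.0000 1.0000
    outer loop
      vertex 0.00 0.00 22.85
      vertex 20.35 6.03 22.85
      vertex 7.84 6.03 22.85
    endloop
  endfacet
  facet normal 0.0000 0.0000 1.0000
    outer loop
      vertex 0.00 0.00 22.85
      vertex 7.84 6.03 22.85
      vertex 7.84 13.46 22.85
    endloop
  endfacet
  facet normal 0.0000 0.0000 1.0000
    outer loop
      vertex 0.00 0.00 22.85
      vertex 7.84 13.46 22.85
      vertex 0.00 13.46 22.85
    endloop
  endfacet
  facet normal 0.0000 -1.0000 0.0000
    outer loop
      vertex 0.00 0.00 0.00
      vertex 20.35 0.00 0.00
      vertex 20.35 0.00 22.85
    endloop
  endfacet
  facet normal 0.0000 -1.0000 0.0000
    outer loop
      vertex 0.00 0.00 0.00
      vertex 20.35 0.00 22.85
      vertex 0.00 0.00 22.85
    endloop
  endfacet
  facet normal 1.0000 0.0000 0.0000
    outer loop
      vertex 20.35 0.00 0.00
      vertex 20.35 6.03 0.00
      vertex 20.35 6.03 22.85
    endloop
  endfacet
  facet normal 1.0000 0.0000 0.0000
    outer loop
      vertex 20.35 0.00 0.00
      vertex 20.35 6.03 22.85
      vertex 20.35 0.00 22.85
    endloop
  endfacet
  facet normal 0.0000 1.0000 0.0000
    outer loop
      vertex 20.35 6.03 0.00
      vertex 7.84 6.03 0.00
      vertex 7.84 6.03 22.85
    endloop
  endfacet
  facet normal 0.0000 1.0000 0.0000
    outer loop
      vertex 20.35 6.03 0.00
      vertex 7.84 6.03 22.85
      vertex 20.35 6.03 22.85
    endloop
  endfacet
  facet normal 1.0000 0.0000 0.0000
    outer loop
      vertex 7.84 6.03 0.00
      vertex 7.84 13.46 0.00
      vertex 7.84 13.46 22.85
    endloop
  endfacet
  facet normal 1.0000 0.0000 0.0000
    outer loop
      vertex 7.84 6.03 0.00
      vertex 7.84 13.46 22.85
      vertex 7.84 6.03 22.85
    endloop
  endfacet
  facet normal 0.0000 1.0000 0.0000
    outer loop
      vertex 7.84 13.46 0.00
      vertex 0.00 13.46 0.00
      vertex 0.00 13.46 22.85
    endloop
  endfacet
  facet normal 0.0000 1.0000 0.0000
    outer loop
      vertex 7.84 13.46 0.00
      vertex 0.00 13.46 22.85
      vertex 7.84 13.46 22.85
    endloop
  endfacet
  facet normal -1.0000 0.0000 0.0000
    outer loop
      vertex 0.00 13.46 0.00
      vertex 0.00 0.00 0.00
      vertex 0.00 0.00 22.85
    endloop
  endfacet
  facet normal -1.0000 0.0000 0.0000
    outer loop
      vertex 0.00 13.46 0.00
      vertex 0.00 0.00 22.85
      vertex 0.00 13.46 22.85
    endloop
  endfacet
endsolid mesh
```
; perimeter-only toolpath
G21 ; units = mm
G90 ; absolute positioning
G28 ; home
; layer 1
G0 Z5.71
G0 X0.00 Y0.00
G1 X20.35 Y0.00
G1 X20.35 Y6.03
G1 X7.84 Y6.03
G1 X7.84 Y13.46
G1 X0.00 Y13.46
G1 X0.00 Y0.00
; layer 2
G0 Z11.43
G0 X0.00 Y0.00
G1 X20.35 Y0.00
G1 X20.35 Y6.03
G1 X7.84 Y6.03
G1 X7.84 Y13.46
G1 X0.00 Y13.46
G1 X0.00 Y0.00
; layer 3
G0 Z17.14
G0 X0.00 Y0.00
G1 X20.35 Y0.00
G1 X20.35 Y6.03
G1 X7.84 Y6.03
G1 X7.84 Y13.46
G1 X0.00 Y13.46
G1 X0.00 Y0.00
; layer 4
G0 Z22.85
G0 X0.00 Y0.00
G1 X20.35 Y0.00
G1 X20.35 Y6.03
G1 X7.84 Y6.03
G1 X7.84 Y13.46
G1 X0.00 Y13.46
G1 X0.00 Y0.00
M2 ; end

The solid is an L-shaped prism: outer 20.4 × 13.5 mm, arm thicknesses ≈ 6.03 mm (horizontal) and 7.84 mm (vertical), extruded 22.9 mm in z. Slicing at Δz = 5.71 mm — 4 equal slices spanning the solid's height, so layer i sits at z = i·h/4 — gives 4 non-empty perimeters. Each is a 6-segment closed polygon; G0 lifts to the layer z and rapids to the start vertex, then G1 traces the edges.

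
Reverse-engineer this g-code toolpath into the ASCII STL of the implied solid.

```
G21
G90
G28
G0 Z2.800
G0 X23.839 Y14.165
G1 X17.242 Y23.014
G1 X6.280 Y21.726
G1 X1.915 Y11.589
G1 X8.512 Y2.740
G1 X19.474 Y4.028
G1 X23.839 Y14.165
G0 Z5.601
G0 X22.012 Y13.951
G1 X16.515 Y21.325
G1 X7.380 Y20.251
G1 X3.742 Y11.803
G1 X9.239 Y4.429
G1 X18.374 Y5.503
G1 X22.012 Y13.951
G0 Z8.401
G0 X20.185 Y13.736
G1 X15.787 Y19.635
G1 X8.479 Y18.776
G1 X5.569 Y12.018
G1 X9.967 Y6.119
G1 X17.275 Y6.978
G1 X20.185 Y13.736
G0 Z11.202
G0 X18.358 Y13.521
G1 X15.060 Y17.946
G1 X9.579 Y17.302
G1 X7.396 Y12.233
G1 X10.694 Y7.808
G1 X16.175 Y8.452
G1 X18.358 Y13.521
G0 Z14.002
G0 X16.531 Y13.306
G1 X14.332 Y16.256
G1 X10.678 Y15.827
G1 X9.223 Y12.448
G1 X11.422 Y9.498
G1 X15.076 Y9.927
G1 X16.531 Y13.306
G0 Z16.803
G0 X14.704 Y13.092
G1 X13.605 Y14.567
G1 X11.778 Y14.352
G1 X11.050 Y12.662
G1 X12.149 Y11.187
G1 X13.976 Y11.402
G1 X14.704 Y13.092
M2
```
solid part
  facet normal 0.0000 0.0000 -1.0000
    outer loop
      vertex 5.181 23.201 0.000
      vertex 17.970 24.704 0.000
      vertex 25.666 14.380 0.000
    endloop
  endfacet
  facet normal 0.0000 0.0000 -1.0000
    outer loop
      vertex 0.088 11.374 0.000
      vertex 5.181 23.201 0.000
      vertex 25.666 14.380 0.000
    endloop
  endfacet
  facet normal 0.0000 0.0000 -1.0000
    outer loop
      vertex 7.784 1.050 0.000
      vertex 0.088 11.374 0.000
      vertex 25.666 14.380 0.000
    endloop
  endfacet
  facet normal 0.0000 0.0000 -1.0000
    outer loop
      vertex 20.573 2.553 0.000
      vertex 7.784 1.050 0.000
      vertex 25.666 14.380 0.000
    endloop
  endfacet
  facet normal 0.6969 0.5195 0.4945
    outer loop
      vertex 25.666 14.380 0.000
      vertex 17.970 24.704 0.000
      vertex 12.877 12.877 19.603
    endloop
  endfacet
  facet normal -0.1015 0.8633 0.4945
    outer loop
      vertex 17.970 24.704 0.000
      vertex 5.181 23.201 0.000
      vertex 12.877 12.877 19.603
    endloop
  endfacet
  facet normal -0.7983 0.3438 0.4945
    outer loop
      vertex 5.181 23.201 0.000
      vertex 0.088 11.374 0.000
      vertex 12.877 12.877 19.603
    endloop
  endfacet
  facet normal -0.6969 -0.5195 0.4945
    outer loop
      vertex 0.088 11.374 0.000
      vertex 7.784 1.050 0.000
      vertex 12.877 12.877 19.603
    endloop
  endfacet
  facet normal 0.1015 -0.8633 0.4945
    outer loop
      vertex 7.784 1.050 0.000
      vertex 20.573 2.553 0.000
      vertex 12.877 12.877 19.603
    endloop
  endfacet
  facet normal 0.7983 -0.3438 0.4945
    outer loop
      vertex 20.573 2.553 0.000
      vertex 25.666 14.380 0.000
      vertex 12.877 12.877 19.603
    endloop
  endfacet
endsolid part

The G0 Z moves step by Δz≈2.800 mm. The G1 loops shrink linearly with z, so the solid tapers from its base footprint up to z≈19.6. Closing with a flat bottom cap and the tapered top and triangulating gives 10 facets — a regular 6-sided pyramid, base circumscribed radius ≈ 12.9 mm, apex at z ≈ 19.6 mm.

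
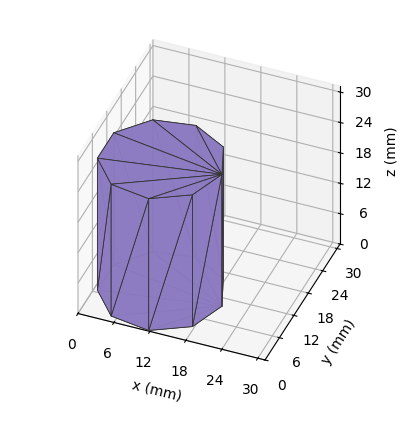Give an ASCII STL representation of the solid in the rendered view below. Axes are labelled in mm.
Reading the render: the shape is a regular 9-sided prism (a cylinder approximated with 9 flat sides), circumscribed radius ≈ 10 mm, height ≈ 26 mm (dimensions read to the nearest mm from the axis ticks). For the STL, each face is triangulated and given an outward normal.

solid part
  facet normal 0.0000 0.0000 -1.0000
    outer loop
      vertex 11.736 19.848 0.000
      vertex 17.660 16.428 0.000
      vertex 20.000 10.000 0.000
    endloop
  endfacet
  facet normal 0.0000 0.0000 -1.0000
    outer loop
      vertex 5.000 18.660 0.000
      vertex 11.736 19.848 0.000
      vertex 20.000 10.000 0.000
    endloop
  endfacet
  facet normal 0.0000 0.0000 -1.0000
    outer loop
      vertex 0.603 13.420 0.000
      vertex 5.000 18.660 0.000
      vertex 20.000 10.000 0.000
    endloop
  endfacet
  facet normal 0.0000 0.0000 -1.0000
    outer loop
      vertex 0.603 6.580 0.000
      vertex 0.603 13.420 0.000
      vertex 20.000 10.000 0.000
    endloop
  endfacet
  facet normal 0.0000 0.0000 -1.0000
    outer loop
      vertex 5.000 1.340 0.000
      vertex 0.603 6.580 0.000
      vertex 20.000 10.000 0.000
    endloop
  endfacet
  facet normal 0.0000 0.0000 -1.0000
    outer loop
      vertex 11.736 0.152 0.000
      vertex 5.000 1.340 0.000
      vertex 20.000 10.000 0.000
    endloop
  endfacet
  facet normal 0.0000 0.0000 -1.0000
    outer loop
      vertex 17.660 3.572 0.000
      vertex 11.736 0.152 0.000
      vertex 20.000 10.000 0.000
    endloop
  endfacet
  facet normal 0.0000 0.0000 1.0000
    outer loop
      vertex 20.000 10.000 26.000
      vertex 17.660 16.428 26.000
      vertex 11.736 19.848 26.000
    endloop
  endfacet
  facet normal 0.0000 0.0000 1.0000
    outer loop
      vertex 20.000 10.000 26.000
      vertex 11.736 19.848 26.000
      vertex 5.000 18.660 26.000
    endloop
  endfacet
  facet normal 0.0000 0.0000 1.0000
    outer loop
      vertex 20.000 10.000 26.000
      vertex 5.000 18.660 26.000
      vertex 0.603 13.420 26.000
    endloop
  endfacet
  facet normal 0.0000 0.0000 1.0000
    outer loop
      vertex 20.000 10.000 26.000
      vertex 0.603 13.420 26.000
      vertex 0.603 6.580 26.000
    endloop
  endfacet
  facet normal 0.0000 0.0000 1.0000
    outer loop
      vertex 20.000 10.000 26.000
      vertex 0.603 6.580 26.000
      vertex 5.000 1.340 26.000
    endloop
  endfacet
  facet normal 0.0000 0.0000 1.0000
    outer loop
      vertex 20.000 10.000 26.000
      vertex 5.000 1.340 26.000
      vertex 11.736 0.152 26.000
    endloop
  endfacet
  facet normal 0.0000 0.0000 1.0000
    outer loop
      vertex 20.000 10.000 26.000
      vertex 11.736 0.152 26.000
      vertex 17.660 3.572 26.000
    endloop
  endfacet
  facet normal 0.9397 0.3421 0.0000
    outer loop
      vertex 20.000 10.000 0.000
      vertex 17.660 16.428 0.000
      vertex 17.660 16.428 26.000
    endloop
  endfacet
  facet normal 0.9397 0.3421 0.0000
    outer loop
      vertex 20.000 10.000 0.000
      vertex 17.660 16.428 26.000
      vertex 20.000 10.000 26.000
    endloop
  endfacet
  facet normal 0.5000 0.8660 0.0000
    outer loop
      vertex 17.660 16.428 0.000
      vertex 11.736 19.848 0.000
      vertex 11.736 19.848 26.000
    endloop
  endfacet
  facet normal 0.5000 0.8660 0.0000
    outer loop
      vertex 17.660 16.428 0.000
      vertex 11.736 19.848 26.000
      vertex 17.660 16.428 26.000
    endloop
  endfacet
  facet normal -0.1737 0.9848 0.0000
    outer loop
      vertex 11.736 19.848 0.000
      vertex 5.000 18.660 0.000
      vertex 5.000 18.660 26.000
    endloop
  endfacet
  facet normal -0.1737 0.9848 0.0000
    outer loop
      vertex 11.736 19.848 0.000
      vertex 5.000 18.660 26.000
      vertex 11.736 19.848 26.000
    endloop
  endfacet
  facet normal -0.7660 0.6428 0.0000
    outer loop
      vertex 5.000 18.660 0.000
      vertex 0.603 13.420 0.000
      vertex 0.603 13.420 26.000
    endloop
  endfacet
  facet normal -0.7660 0.6428 0.0000
    outer loop
      vertex 5.000 18.660 0.000
      vertex 0.603 13.420 26.000
      vertex 5.000 18.660 26.000
    endloop
  endfacet
  facet normal -1.0000 0.0000 0.0000
    outer loop
      vertex 0.603 13.420 0.000
      vertex 0.603 6.580 0.000
      vertex 0.603 6.580 26.000
    endloop
  endfacet
  facet normal -1.0000 0.0000 0.0000
    outer loop
      vertex 0.603 13.420 0.000
      vertex 0.603 6.580 26.000
      vertex 0.603 13.420 26.000
    endloop
  endfacet
  facet normal -0.7660 -0.6428 0.0000
    outer loop
      vertex 0.603 6.580 0.000
      vertex 5.000 1.340 0.000
      vertex 5.000 1.340 26.000
    endloop
  endfacet
  facet normal -0.7660 -0.6428 0.0000
    outer loop
      vertex 0.603 6.580 0.000
      vertex 5.000 1.340 26.000
      vertex 0.603 6.580 26.000
    endloop
  endfacet
  facet normal -0.1737 -0.9848 0.0000
    outer loop
      vertex 5.000 1.340 0.000
      vertex 11.736 0.152 0.000
      vertex 11.736 0.152 26.000
    endloop
  endfacet
  facet normal -0.1737 -0.9848 0.0000
    outer loop
      vertex 5.000 1.340 0.000
      vertex 11.736 0.152 26.000
      vertex 5.000 1.340 26.000
    endloop
  endfacet
  facet normal 0.5000 -0.8660 0.0000
    outer loop
      vertex 11.736 0.152 0.000
      vertex 17.660 3.572 0.000
      vertex 17.660 3.572 26.000
    endloop
  endfacet
  facet normal 0.5000 -0.8660 0.0000
    outer loop
      vertex 11.736 0.152 0.000
      vertex 17.660 3.572 26.000
      vertex 11.736 0.152 26.000
    endloop
  endfacet
  facet normal 0.9397 -0.3421 0.0000
    outer loop
      vertex 17.660 3.572 0.000
      vertex 20.000 10.000 0.000
      vertex 20.000 10.000 26.000
    endloop
  endfacet
  facet normal 0.9397 -0.3421 0.0000
    outer loop
      vertex 17.660 3.572 0.000
      vertex 20.000 10.000 26.000
      vertex 17.660 3.572 26.000
    endloop
  endfacet
endsolid part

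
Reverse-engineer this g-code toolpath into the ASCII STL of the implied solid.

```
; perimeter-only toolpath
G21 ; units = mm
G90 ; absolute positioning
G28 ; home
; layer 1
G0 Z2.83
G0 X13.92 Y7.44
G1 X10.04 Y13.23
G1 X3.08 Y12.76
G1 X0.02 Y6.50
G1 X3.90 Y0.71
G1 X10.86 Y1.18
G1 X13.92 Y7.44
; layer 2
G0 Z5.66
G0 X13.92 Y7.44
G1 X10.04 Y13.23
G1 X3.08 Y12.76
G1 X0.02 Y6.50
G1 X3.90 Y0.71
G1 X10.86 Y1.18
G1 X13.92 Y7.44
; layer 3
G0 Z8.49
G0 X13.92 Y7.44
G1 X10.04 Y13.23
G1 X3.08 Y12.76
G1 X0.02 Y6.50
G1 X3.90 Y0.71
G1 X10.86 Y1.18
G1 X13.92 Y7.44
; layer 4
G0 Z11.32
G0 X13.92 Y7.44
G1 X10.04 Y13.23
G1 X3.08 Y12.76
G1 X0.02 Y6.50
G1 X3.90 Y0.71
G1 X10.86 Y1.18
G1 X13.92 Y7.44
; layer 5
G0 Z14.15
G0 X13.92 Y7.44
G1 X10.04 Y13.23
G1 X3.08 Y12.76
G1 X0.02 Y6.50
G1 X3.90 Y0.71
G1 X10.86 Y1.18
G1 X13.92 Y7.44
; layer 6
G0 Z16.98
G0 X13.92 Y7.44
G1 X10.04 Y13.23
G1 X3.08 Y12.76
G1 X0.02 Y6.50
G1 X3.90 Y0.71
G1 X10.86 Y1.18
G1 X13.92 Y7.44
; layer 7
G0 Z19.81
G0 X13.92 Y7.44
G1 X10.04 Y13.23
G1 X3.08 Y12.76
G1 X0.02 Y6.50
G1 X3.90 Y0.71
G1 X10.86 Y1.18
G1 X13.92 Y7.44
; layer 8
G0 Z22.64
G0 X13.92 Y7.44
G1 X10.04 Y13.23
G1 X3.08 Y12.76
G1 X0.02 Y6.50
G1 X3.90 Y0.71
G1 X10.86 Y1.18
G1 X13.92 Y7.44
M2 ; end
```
solid part
  facet normal 0.0000 0.0000 -1.0000
    outer loop
      vertex 3.08 12.76 0.00
      vertex 10.04 13.23 0.00
      vertex 13.92 7.44 0.00
    endloop
  endfacet
  facet normal 0.0000 0.0000 -1.0000
    outer loop
      vertex 0.02 6.50 0.00
      vertex 3.08 12.76 0.00
      vertex 13.92 7.44 0.00
    endloop
  endfacet
  facet normal 0.0000 0.0000 -1.0000
    outer loop
      vertex 3.90 0.71 0.00
      vertex 0.02 6.50 0.00
      vertex 13.92 7.44 0.00
    endloop
  endfacet
  facet normal 0.0000 0.0000 -1.0000
    outer loop
      vertex 10.86 1.18 0.00
      vertex 3.90 0.71 0.00
      vertex 13.92 7.44 0.00
    endloop
  endfacet
  facet normal 0.0000 0.0000 1.0000
    outer loop
      vertex 13.92 7.44 22.64
      vertex 10.04 13.23 22.64
      vertex 3.08 12.76 22.64
    endloop
  endfacet
  facet normal 0.0000 0.0000 1.0000
    outer loop
      vertex 13.92 7.44 22.64
      vertex 3.08 12.76 22.64
      vertex 0.02 6.50 22.64
    endloop
  endfacet
  facet normal 0.0000 0.0000 1.0000
    outer loop
      vertex 13.92 7.44 22.64
      vertex 0.02 6.50 22.64
      vertex 3.90 0.71 22.64
    endloop
  endfacet
  facet normal 0.0000 0.0000 1.0000
    outer loop
      vertex 13.92 7.44 22.64
      vertex 3.90 0.71 22.64
      vertex 10.86 1.18 22.64
    endloop
  endfacet
  facet normal 0.8307 0.5567 0.0000
    outer loop
      vertex 13.92 7.44 0.00
      vertex 10.04 13.23 0.00
      vertex 10.04 13.23 22.64
    endloop
  endfacet
  facet normal 0.8307 0.5567 0.0000
    outer loop
      vertex 13.92 7.44 0.00
      vertex 10.04 13.23 22.64
      vertex 13.92 7.44 22.64
    endloop
  endfacet
  facet normal -0.0674 0.9977 0.0000
    outer loop
      vertex 10.04 13.23 0.00
      vertex 3.08 12.76 0.00
      vertex 3.08 12.76 22.64
    endloop
  endfacet
  facet normal -0.0674 0.9977 0.0000
    outer loop
      vertex 10.04 13.23 0.00
      vertex 3.08 12.76 22.64
      vertex 10.04 13.23 22.64
    endloop
  endfacet
  facet normal -0.8984 0.4392 0.0000
    outer loop
      vertex 3.08 12.76 0.00
      vertex 0.02 6.50 0.00
      vertex 0.02 6.50 22.64
    endloop
  endfacet
  facet normal -0.8984 0.4392 0.0000
    outer loop
      vertex 3.08 12.76 0.00
      vertex 0.02 6.50 22.64
      vertex 3.08 12.76 22.64
    endloop
  endfacet
  facet normal -0.8307 -0.5567 0.0000
    outer loop
      vertex 0.02 6.50 0.00
      vertex 3.90 0.71 0.00
      vertex 3.90 0.71 22.64
    endloop
  endfacet
  facet normal -0.8307 -0.5567 0.0000
    outer loop
      vertex 0.02 6.50 0.00
      vertex 3.90 0.71 22.64
      vertex 0.02 6.50 22.64
    endloop
  endfacet
  facet normal 0.0674 -0.9977 0.0000
    outer loop
      vertex 3.90 0.71 0.00
      vertex 10.86 1.18 0.00
      vertex 10.86 1.18 22.64
    endloop
  endfacet
  facet normal 0.0674 -0.9977 0.0000
    outer loop
      vertex 3.90 0.71 0.00
      vertex 10.86 1.18 22.64
      vertex 3.90 0.71 22.64
    endloop
  endfacet
  facet normal 0.8984 -0.4392 0.0000
    outer loop
      vertex 10.86 1.18 0.00
      vertex 13.92 7.44 0.00
      vertex 13.92 7.44 22.64
    endloop
  endfacet
  facet normal 0.8984 -0.4392 0.0000
    outer loop
      vertex 10.86 1.18 0.00
      vertex 13.92 7.44 22.64
      vertex 10.86 1.18 22.64
    endloop
  endfacet
endsolid part

The G0 Z moves step by Δz≈2.83 mm. Every layer's G1 loop is the same polygon, so the solid is a straight extrusion of it from z=0 to z≈22.6. Closing with flat bottom and top caps and triangulating gives 20 facets — a regular 6-sided prism (a cylinder approximated with 6 flat sides), circumscribed radius ≈ 6.97 mm, height ≈ 22.6 mm.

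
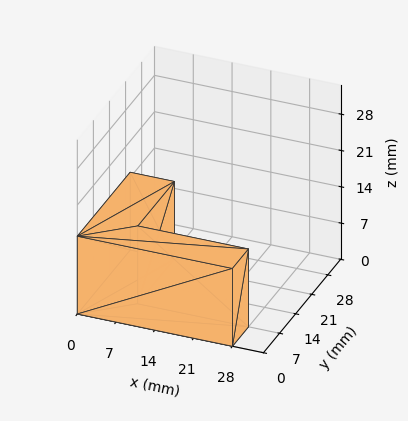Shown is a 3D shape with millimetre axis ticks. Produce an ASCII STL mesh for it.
Reading the render: the shape is an L-shaped prism: outer 28 × 23 mm, arm thicknesses ≈ 7 mm (horizontal) and 8 mm (vertical), extruded 15 mm in z (dimensions read to the nearest mm from the axis ticks). For the STL, each face is triangulated and given an outward normal.

solid part
  facet normal 0.0000 0.0000 -1.0000
    outer loop
      vertex 28.00 7.00 0.00
      vertex 28.00 0.00 0.00
      vertex 0.00 0.00 0.00
    endloop
  endfacet
  facet normal 0.0000 0.0000 -1.0000
    outer loop
      vertex 8.00 7.00 0.00
      vertex 28.00 7.00 0.00
      vertex 0.00 0.00 0.00
    endloop
  endfacet
  facet normal 0.0000 0.0000 -1.0000
    outer loop
      vertex 8.00 23.00 0.00
      vertex 8.00 7.00 0.00
      vertex 0.00 0.00 0.00
    endloop
  endfacet
  facet normal 0.0000 0.0000 -1.0000
    outer loop
      vertex 0.00 23.00 0.00
      vertex 8.00 23.00 0.00
      vertex 0.00 0.00 0.00
    endloop
  endfacet
  facet normal 0.0000 0.0000 1.0000
    outer loop
      vertex 0.00 0.00 15.00
      vertex 28.00 0.00 15.00
      vertex 28.00 7.00 15.00
    endloop
  endfacet
  facet normal 0.0000 0.0000 1.0000
    outer loop
      vertex 0.00 0.00 15.00
      vertex 28.00 7.00 15.00
      vertex 8.00 7.00 15.00
    endloop
  endfacet
  facet normal 0.0000 0.0000 1.0000
    outer loop
      vertex 0.00 0.00 15.00
      vertex 8.00 7.00 15.00
      vertex 8.00 23.00 15.00
    endloop
  endfacet
  facet normal 0.0000 0.0000 1.0000
    outer loop
      vertex 0.00 0.00 15.00
      vertex 8.00 23.00 15.00
      vertex 0.00 23.00 15.00
    endloop
  endfacet
  facet normal 0.0000 -1.0000 0.0000
    outer loop
      vertex 0.00 0.00 0.00
      vertex 28.00 0.00 0.00
      vertex 28.00 0.00 15.00
    endloop
  endfacet
  facet normal 0.0000 -1.0000 0.0000
    outer loop
      vertex 0.00 0.00 0.00
      vertex 28.00 0.00 15.00
      vertex 0.00 0.00 15.00
    endloop
  endfacet
  facet normal 1.0000 0.0000 0.0000
    outer loop
      vertex 28.00 0.00 0.00
      vertex 28.00 7.00 0.00
      vertex 28.00 7.00 15.00
    endloop
  endfacet
  facet normal 1.0000 0.0000 0.0000
    outer loop
      vertex 28.00 0.00 0.00
      vertex 28.00 7.00 15.00
      vertex 28.00 0.00 15.00
    endloop
  endfacet
  facet normal 0.0000 1.0000 0.0000
    outer loop
      vertex 28.00 7.00 0.00
      vertex 8.00 7.00 0.00
      vertex 8.00 7.00 15.00
    endloop
  endfacet
  facet normal 0.0000 1.0000 0.0000
    outer loop
      vertex 28.00 7.00 0.00
      vertex 8.00 7.00 15.00
      vertex 28.00 7.00 15.00
    endloop
  endfacet
  facet normal 1.0000 0.0000 0.0000
    outer loop
      vertex 8.00 7.00 0.00
      vertex 8.00 23.00 0.00
      vertex 8.00 23.00 15.00
    endloop
  endfacet
  facet normal 1.0000 0.0000 0.0000
    outer loop
      vertex 8.00 7.00 0.00
      vertex 8.00 23.00 15.00
      vertex 8.00 7.00 15.00
    endloop
  endfacet
  facet normal 0.0000 1.0000 0.0000
    outer loop
      vertex 8.00 23.00 0.00
      vertex 0.00 23.00 0.00
      vertex 0.00 23.00 15.00
    endloop
  endfacet
  facet normal 0.0000 1.0000 0.0000
    outer loop
      vertex 8.00 23.00 0.00
      vertex 0.00 23.00 15.00
      vertex 8.00 23.00 15.00
    endloop
  endfacet
  facet normal -1.0000 0.0000 0.0000
    outer loop
      vertex 0.00 23.00 0.00
      vertex 0.00 0.00 0.00
      vertex 0.00 0.00 15.00
    endloop
  endfacet
  facet normal -1.0000 0.0000 0.0000
    outer loop
      vertex 0.00 23.00 0.00
      vertex 0.00 0.00 15.00
      vertex 0.00 23.00 15.00
    endloop
  endfacet
endsolid part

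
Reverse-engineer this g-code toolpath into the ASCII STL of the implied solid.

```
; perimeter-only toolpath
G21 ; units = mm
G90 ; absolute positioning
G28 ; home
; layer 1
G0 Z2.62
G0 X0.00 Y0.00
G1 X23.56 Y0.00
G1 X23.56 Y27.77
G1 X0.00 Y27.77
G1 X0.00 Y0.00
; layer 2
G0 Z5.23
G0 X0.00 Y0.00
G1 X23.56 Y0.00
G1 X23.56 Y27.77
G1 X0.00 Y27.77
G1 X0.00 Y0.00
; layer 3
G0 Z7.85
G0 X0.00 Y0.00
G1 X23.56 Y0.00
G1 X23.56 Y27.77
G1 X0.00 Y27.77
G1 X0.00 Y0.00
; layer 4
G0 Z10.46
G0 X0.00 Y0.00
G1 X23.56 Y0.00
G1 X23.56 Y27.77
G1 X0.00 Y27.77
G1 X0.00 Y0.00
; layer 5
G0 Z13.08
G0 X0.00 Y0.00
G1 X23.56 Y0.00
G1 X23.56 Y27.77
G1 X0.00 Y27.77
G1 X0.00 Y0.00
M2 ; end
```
solid part
  facet normal 0.0000 0.0000 -1.0000
    outer loop
      vertex 23.56 27.77 0.00
      vertex 23.56 0.00 0.00
      vertex 0.00 0.00 0.00
    endloop
  endfacet
  facet normal 0.0000 0.0000 -1.0000
    outer loop
      vertex 0.00 27.77 0.00
      vertex 23.56 27.77 0.00
      vertex 0.00 0.00 0.00
    endloop
  endfacet
  facet normal 0.0000 0.0000 1.0000
    outer loop
      vertex 0.00 0.00 13.08
      vertex 23.56 0.00 13.08
      vertex 23.56 27.77 13.08
    endloop
  endfacet
  facet normal 0.0000 0.0000 1.0000
    outer loop
      vertex 0.00 0.00 13.08
      vertex 23.56 27.77 13.08
      vertex 0.00 27.77 13.08
    endloop
  endfacet
  facet normal 0.0000 -1.0000 0.0000
    outer loop
      vertex 0.00 0.00 0.00
      vertex 23.56 0.00 0.00
      vertex 23.56 0.00 13.08
    endloop
  endfacet
  facet normal 0.0000 -1.0000 0.0000
    outer loop
      vertex 0.00 0.00 0.00
      vertex 23.56 0.00 13.08
      vertex 0.00 0.00 13.08
    endloop
  endfacet
  facet normal 0.0000 1.0000 0.0000
    outer loop
      vertex 23.56 27.77 13.08
      vertex 23.56 27.77 0.00
      vertex 0.00 27.77 0.00
    endloop
  endfacet
  facet normal 0.0000 1.0000 0.0000
    outer loop
      vertex 0.00 27.77 13.08
      vertex 23.56 27.77 13.08
      vertex 0.00 27.77 0.00
    endloop
  endfacet
  facet normal -1.0000 0.0000 0.0000
    outer loop
      vertex 0.00 27.77 13.08
      vertex 0.00 27.77 0.00
      vertex 0.00 0.00 0.00
    endloop
  endfacet
  facet normal -1.0000 0.0000 0.0000
    outer loop
      vertex 0.00 0.00 13.08
      vertex 0.00 27.77 13.08
      vertex 0.00 0.00 0.00
    endloop
  endfacet
  facet normal 1.0000 0.0000 0.0000
    outer loop
      vertex 23.56 0.00 0.00
      vertex 23.56 27.77 0.00
      vertex 23.56 27.77 13.08
    endloop
  endfacet
  facet normal 1.0000 0.0000 0.0000
    outer loop
      vertex 23.56 0.00 0.00
      vertex 23.56 27.77 13.08
      vertex 23.56 0.00 13.08
    endloop
  endfacet
endsolid part

The G0 Z moves step by Δz≈2.62 mm. Every layer's G1 loop is the same polygon, so the solid is a straight extrusion of it from z=0 to z≈13.1. Closing with flat bottom and top caps and triangulating gives 12 facets — a rectangular box, roughly 23.6 × 27.8 mm footprint and 13.1 mm tall.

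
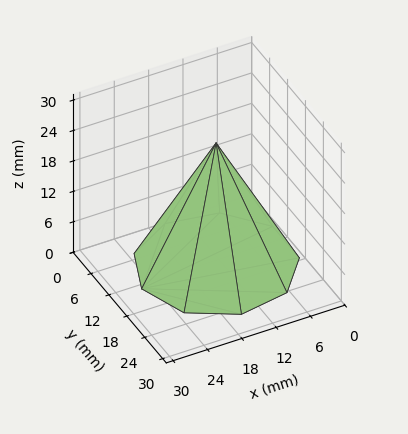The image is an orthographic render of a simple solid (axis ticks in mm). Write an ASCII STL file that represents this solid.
Reading the render: the shape is a regular 9-sided pyramid, base circumscribed radius ≈ 13 mm, apex at z ≈ 24 mm (dimensions read to the nearest mm from the axis ticks). For the STL, each face is triangulated and given an outward normal.

solid part
  facet normal 0.0000 0.0000 -1.0000
    outer loop
      vertex 15.257 25.803 0.000
      vertex 22.959 21.356 0.000
      vertex 26.000 13.000 0.000
    endloop
  endfacet
  facet normal 0.0000 0.0000 -1.0000
    outer loop
      vertex 6.500 24.258 0.000
      vertex 15.257 25.803 0.000
      vertex 26.000 13.000 0.000
    endloop
  endfacet
  facet normal 0.0000 0.0000 -1.0000
    outer loop
      vertex 0.784 17.446 0.000
      vertex 6.500 24.258 0.000
      vertex 26.000 13.000 0.000
    endloop
  endfacet
  facet normal 0.0000 0.0000 -1.0000
    outer loop
      vertex 0.784 8.554 0.000
      vertex 0.784 17.446 0.000
      vertex 26.000 13.000 0.000
    endloop
  endfacet
  facet normal 0.0000 0.0000 -1.0000
    outer loop
      vertex 6.500 1.742 0.000
      vertex 0.784 8.554 0.000
      vertex 26.000 13.000 0.000
    endloop
  endfacet
  facet normal 0.0000 0.0000 -1.0000
    outer loop
      vertex 15.257 0.197 0.000
      vertex 6.500 1.742 0.000
      vertex 26.000 13.000 0.000
    endloop
  endfacet
  facet normal 0.0000 0.0000 -1.0000
    outer loop
      vertex 22.959 4.644 0.000
      vertex 15.257 0.197 0.000
      vertex 26.000 13.000 0.000
    endloop
  endfacet
  facet normal 0.8375 0.3048 0.4536
    outer loop
      vertex 26.000 13.000 0.000
      vertex 22.959 21.356 0.000
      vertex 13.000 13.000 24.000
    endloop
  endfacet
  facet normal 0.4456 0.7718 0.4536
    outer loop
      vertex 22.959 21.356 0.000
      vertex 15.257 25.803 0.000
      vertex 13.000 13.000 24.000
    endloop
  endfacet
  facet normal -0.1548 0.8776 0.4536
    outer loop
      vertex 15.257 25.803 0.000
      vertex 6.500 24.258 0.000
      vertex 13.000 13.000 24.000
    endloop
  endfacet
  facet normal -0.6827 0.5729 0.4536
    outer loop
      vertex 6.500 24.258 0.000
      vertex 0.784 17.446 0.000
      vertex 13.000 13.000 24.000
    endloop
  endfacet
  facet normal -0.8912 0.0000 0.4536
    outer loop
      vertex 0.784 17.446 0.000
      vertex 0.784 8.554 0.000
      vertex 13.000 13.000 24.000
    endloop
  endfacet
  facet normal -0.6827 -0.5729 0.4536
    outer loop
      vertex 0.784 8.554 0.000
      vertex 6.500 1.742 0.000
      vertex 13.000 13.000 24.000
    endloop
  endfacet
  facet normal -0.1548 -0.8776 0.4536
    outer loop
      vertex 6.500 1.742 0.000
      vertex 15.257 0.197 0.000
      vertex 13.000 13.000 24.000
    endloop
  endfacet
  facet normal 0.4456 -0.7718 0.4536
    outer loop
      vertex 15.257 0.197 0.000
      vertex 22.959 4.644 0.000
      vertex 13.000 13.000 24.000
    endloop
  endfacet
  facet normal 0.8375 -0.3048 0.4536
    outer loop
      vertex 22.959 4.644 0.000
      vertex 26.000 13.000 0.000
      vertex 13.000 13.000 24.000
    endloop
  endfacet
endsolid part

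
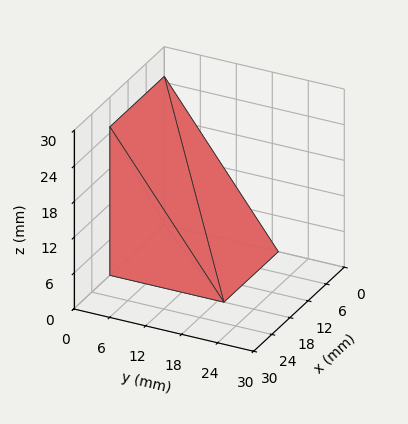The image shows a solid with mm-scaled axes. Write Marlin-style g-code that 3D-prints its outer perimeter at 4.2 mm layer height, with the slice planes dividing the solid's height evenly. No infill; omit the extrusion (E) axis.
Reading the render: the shape is a wedge (ramp): 18 × 19 mm base, rising to 25 mm along the y=0 edge and sloping linearly to z=0 at y=19 (dimensions read to the nearest mm from the axis ticks). For the g-code, the solid's height is divided into equal slices at the stated Δz and each level perimeter traced with G1 moves after a G0 lift.

; perimeter-only toolpath
G21 ; units = mm
G90 ; absolute positioning
G28 ; home
; layer 1
G0 Z4.2
G0 X0.0 Y0.0
G1 X18.0 Y0.0
G1 X18.0 Y15.8
G1 X0.0 Y15.8
G1 X0.0 Y0.0
; layer 2
G0 Z8.3
G0 X0.0 Y0.0
G1 X18.0 Y0.0
G1 X18.0 Y12.7
G1 X0.0 Y12.7
G1 X0.0 Y0.0
; layer 3
G0 Z12.5
G0 X0.0 Y0.0
G1 X18.0 Y0.0
G1 X18.0 Y9.5
G1 X0.0 Y9.5
G1 X0.0 Y0.0
; layer 4
G0 Z16.7
G0 X0.0 Y0.0
G1 X18.0 Y0.0
G1 X18.0 Y6.3
G1 X0.0 Y6.3
G1 X0.0 Y0.0
; layer 5
G0 Z20.8
G0 X0.0 Y0.0
G1 X18.0 Y0.0
G1 X18.0 Y3.2
G1 X0.0 Y3.2
G1 X0.0 Y0.0
M2 ; end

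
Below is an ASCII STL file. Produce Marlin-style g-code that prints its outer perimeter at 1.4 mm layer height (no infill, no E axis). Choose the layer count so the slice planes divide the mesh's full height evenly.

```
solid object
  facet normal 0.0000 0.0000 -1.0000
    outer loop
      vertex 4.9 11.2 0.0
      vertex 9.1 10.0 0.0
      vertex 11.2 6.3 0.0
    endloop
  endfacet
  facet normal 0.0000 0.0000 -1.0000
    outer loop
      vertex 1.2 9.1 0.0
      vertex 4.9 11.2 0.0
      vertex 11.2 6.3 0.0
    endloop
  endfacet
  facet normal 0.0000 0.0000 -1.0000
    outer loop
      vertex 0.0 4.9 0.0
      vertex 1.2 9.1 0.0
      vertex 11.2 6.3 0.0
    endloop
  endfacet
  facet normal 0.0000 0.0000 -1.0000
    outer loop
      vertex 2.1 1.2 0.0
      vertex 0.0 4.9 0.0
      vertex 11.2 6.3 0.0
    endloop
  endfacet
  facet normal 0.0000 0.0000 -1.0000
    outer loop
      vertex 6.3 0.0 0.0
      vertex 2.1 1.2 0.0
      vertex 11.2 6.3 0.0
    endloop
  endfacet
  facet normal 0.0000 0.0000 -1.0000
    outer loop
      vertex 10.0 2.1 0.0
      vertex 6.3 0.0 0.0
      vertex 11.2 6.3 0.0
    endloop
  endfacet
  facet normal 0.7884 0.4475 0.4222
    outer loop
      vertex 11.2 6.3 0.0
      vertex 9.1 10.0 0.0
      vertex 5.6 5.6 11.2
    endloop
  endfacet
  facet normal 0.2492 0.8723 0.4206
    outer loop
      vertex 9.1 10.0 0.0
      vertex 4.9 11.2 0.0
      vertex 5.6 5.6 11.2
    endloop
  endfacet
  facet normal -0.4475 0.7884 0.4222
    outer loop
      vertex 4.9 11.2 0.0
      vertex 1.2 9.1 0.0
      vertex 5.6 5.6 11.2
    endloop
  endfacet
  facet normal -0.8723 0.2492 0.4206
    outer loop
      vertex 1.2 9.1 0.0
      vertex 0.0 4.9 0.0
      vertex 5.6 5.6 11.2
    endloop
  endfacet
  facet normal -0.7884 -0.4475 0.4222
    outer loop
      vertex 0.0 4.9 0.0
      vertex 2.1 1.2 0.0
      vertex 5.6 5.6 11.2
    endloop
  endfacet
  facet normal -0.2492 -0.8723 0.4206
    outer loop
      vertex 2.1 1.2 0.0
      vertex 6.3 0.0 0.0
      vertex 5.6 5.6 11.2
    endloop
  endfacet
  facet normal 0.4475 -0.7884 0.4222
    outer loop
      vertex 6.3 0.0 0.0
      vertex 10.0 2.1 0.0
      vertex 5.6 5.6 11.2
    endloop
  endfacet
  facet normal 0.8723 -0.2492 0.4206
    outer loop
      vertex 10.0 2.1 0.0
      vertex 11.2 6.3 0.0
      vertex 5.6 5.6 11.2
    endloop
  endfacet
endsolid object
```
; perimeter-only toolpath
G21 ; units = mm
G90 ; absolute positioning
G28 ; home
; layer 1
G0 Z1.4
G0 X10.5 Y6.2
G1 X8.7 Y9.4
G1 X5.0 Y10.5
G1 X1.8 Y8.7
G1 X0.7 Y5.0
G1 X2.5 Y1.8
G1 X6.2 Y0.7
G1 X9.4 Y2.5
G1 X10.5 Y6.2
; layer 2
G0 Z2.8
G0 X9.8 Y6.1
G1 X8.2 Y8.9
G1 X5.1 Y9.8
G1 X2.3 Y8.2
G1 X1.4 Y5.1
G1 X3.0 Y2.3
G1 X6.1 Y1.4
G1 X8.9 Y3.0
G1 X9.8 Y6.1
; layer 3
G0 Z4.2
G0 X9.1 Y6.0
G1 X7.8 Y8.3
G1 X5.2 Y9.1
G1 X2.8 Y7.8
G1 X2.1 Y5.2
G1 X3.4 Y2.8
G1 X6.0 Y2.1
G1 X8.3 Y3.4
G1 X9.1 Y6.0
; layer 4
G0 Z5.6
G0 X8.4 Y5.9
G1 X7.3 Y7.8
G1 X5.2 Y8.4
G1 X3.4 Y7.3
G1 X2.8 Y5.2
G1 X3.8 Y3.4
G1 X5.9 Y2.8
G1 X7.8 Y3.8
G1 X8.4 Y5.9
; layer 5
G0 Z7.0
G0 X7.7 Y5.9
G1 X6.9 Y7.2
G1 X5.3 Y7.7
G1 X4.0 Y6.9
G1 X3.5 Y5.3
G1 X4.3 Y4.0
G1 X5.9 Y3.5
G1 X7.2 Y4.3
G1 X7.7 Y5.9
; layer 6
G0 Z8.4
G0 X7.0 Y5.8
G1 X6.5 Y6.7
G1 X5.4 Y7.0
G1 X4.5 Y6.5
G1 X4.2 Y5.4
G1 X4.7 Y4.5
G1 X5.8 Y4.2
G1 X6.7 Y4.7
G1 X7.0 Y5.8
; layer 7
G0 Z9.8
G0 X6.3 Y5.7
G1 X6.0 Y6.1
G1 X5.5 Y6.3
G1 X5.0 Y6.0
G1 X4.9 Y5.5
G1 X5.2 Y5.0
G1 X5.7 Y4.9
G1 X6.1 Y5.2
G1 X6.3 Y5.7
M2 ; end

The solid is a regular 8-sided pyramid, base circumscribed radius ≈ 5.6 mm, apex at z ≈ 11.2 mm. Slicing at Δz = 1.4 mm — 8 equal slices spanning the solid's height, so layer i sits at z = i·h/8 — gives 7 non-empty perimeters. Each is a 8-segment closed polygon; G0 lifts to the layer z and rapids to the start vertex, then G1 traces the edges. The cross-section shrinks linearly with z (the slice at the apex is degenerate and omitted).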